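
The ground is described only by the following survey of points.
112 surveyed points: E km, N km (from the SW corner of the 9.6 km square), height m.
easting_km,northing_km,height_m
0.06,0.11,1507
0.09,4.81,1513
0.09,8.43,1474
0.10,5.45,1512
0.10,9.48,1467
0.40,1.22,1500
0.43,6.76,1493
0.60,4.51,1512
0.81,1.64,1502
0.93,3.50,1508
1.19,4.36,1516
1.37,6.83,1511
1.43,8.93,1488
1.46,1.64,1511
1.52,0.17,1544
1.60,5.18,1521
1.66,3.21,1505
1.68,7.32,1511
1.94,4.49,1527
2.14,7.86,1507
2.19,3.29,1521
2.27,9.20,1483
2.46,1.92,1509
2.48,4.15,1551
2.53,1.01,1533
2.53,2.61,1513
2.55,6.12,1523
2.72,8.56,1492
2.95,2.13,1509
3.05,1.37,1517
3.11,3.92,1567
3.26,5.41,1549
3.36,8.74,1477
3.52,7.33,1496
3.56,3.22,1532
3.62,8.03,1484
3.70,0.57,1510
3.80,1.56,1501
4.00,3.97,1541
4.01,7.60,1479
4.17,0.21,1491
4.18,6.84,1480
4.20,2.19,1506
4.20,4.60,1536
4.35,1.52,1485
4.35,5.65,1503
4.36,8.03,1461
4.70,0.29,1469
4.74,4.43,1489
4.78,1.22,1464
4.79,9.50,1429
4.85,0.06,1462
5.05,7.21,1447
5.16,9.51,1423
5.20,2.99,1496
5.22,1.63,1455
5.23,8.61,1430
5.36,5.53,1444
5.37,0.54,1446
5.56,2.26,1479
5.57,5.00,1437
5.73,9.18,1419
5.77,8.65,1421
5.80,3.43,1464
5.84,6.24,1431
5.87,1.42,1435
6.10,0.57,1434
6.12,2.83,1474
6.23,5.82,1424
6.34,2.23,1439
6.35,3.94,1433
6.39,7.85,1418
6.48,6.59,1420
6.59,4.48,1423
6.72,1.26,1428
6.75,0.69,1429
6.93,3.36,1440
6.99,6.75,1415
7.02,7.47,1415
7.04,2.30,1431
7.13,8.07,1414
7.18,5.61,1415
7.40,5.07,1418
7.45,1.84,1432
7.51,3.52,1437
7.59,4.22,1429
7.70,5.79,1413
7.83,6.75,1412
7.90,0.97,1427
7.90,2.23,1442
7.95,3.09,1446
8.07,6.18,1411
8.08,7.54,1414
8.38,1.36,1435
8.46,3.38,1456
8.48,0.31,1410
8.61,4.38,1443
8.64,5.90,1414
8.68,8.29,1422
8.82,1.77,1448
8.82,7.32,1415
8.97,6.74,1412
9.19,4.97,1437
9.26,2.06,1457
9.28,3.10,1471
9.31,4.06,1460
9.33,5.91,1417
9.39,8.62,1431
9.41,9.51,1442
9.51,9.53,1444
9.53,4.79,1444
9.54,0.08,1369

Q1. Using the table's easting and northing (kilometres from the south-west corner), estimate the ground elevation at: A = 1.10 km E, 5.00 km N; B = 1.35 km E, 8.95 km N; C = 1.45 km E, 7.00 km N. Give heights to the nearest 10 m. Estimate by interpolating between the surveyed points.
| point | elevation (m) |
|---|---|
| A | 1520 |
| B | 1490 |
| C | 1510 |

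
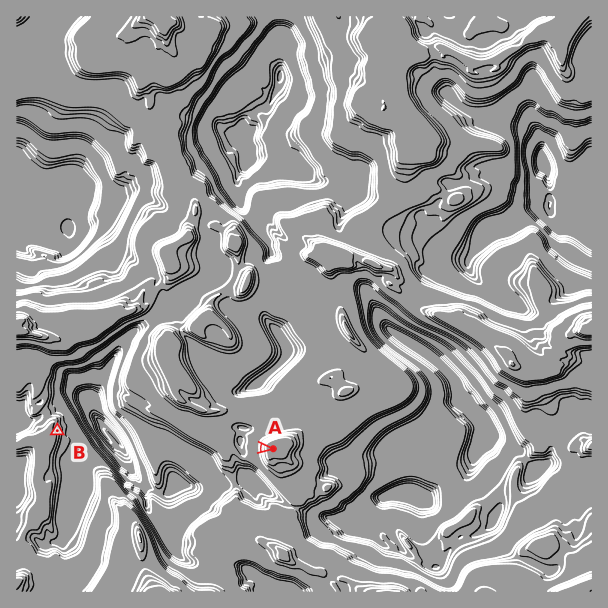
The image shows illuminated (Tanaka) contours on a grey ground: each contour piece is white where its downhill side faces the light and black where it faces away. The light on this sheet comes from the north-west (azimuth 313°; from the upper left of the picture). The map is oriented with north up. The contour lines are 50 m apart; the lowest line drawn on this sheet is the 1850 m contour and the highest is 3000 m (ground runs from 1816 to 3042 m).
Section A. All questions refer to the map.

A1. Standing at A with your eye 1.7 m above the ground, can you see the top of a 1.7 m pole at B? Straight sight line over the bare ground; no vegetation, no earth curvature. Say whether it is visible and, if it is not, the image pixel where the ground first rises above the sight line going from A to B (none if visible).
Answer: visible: true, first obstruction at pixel None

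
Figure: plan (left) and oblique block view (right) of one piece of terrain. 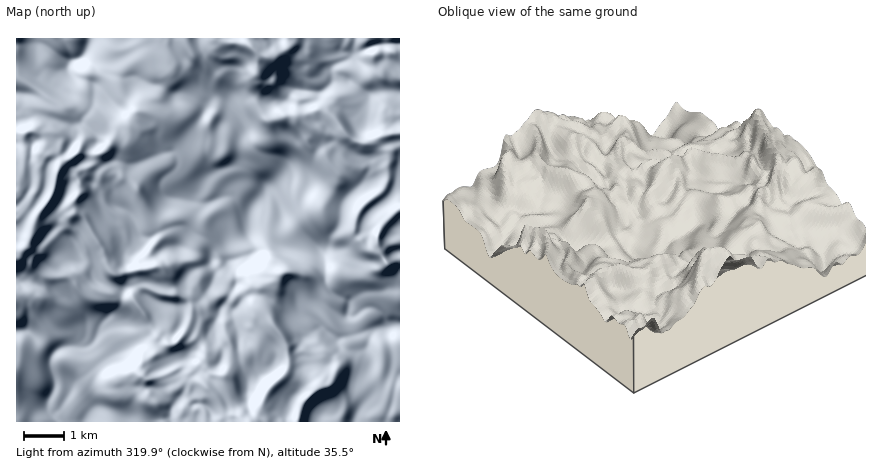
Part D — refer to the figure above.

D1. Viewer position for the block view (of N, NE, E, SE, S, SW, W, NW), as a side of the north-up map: NE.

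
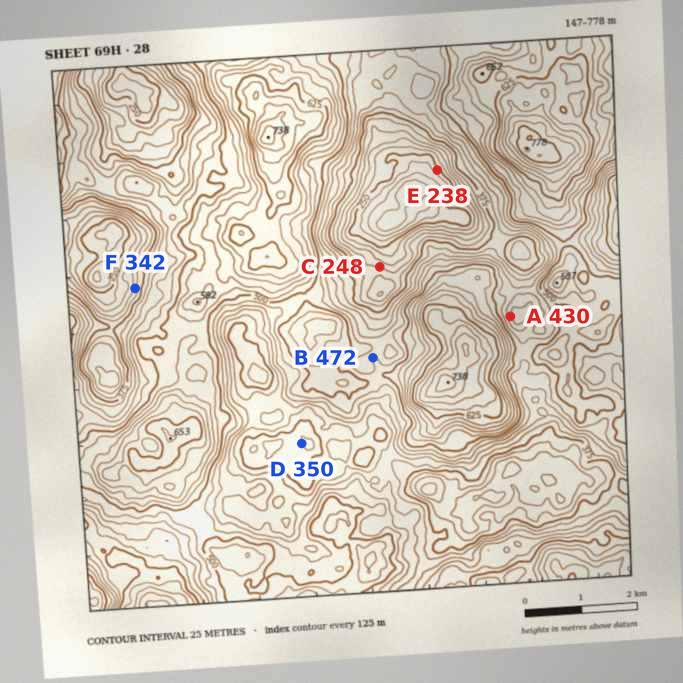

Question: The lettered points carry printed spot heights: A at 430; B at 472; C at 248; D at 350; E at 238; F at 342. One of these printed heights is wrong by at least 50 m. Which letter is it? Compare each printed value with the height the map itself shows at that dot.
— C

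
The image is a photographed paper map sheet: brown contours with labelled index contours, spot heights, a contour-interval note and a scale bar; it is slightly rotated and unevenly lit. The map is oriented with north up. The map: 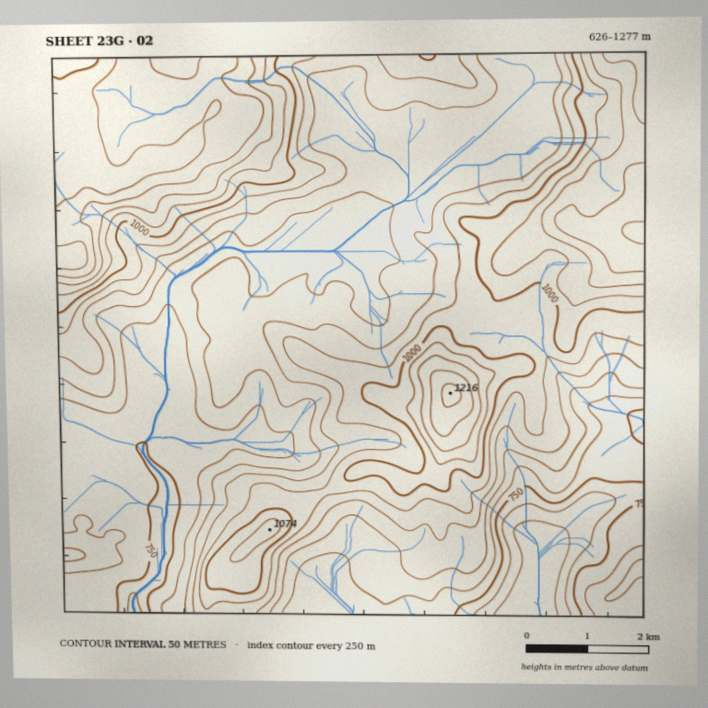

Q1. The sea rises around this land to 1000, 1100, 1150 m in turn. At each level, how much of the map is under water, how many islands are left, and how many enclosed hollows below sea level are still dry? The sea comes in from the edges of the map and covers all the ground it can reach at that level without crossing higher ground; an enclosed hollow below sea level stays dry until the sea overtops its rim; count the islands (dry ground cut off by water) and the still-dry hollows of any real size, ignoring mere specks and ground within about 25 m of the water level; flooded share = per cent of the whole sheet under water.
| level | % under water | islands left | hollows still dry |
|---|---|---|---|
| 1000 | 74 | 2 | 0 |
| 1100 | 85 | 1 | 0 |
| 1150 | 89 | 1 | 0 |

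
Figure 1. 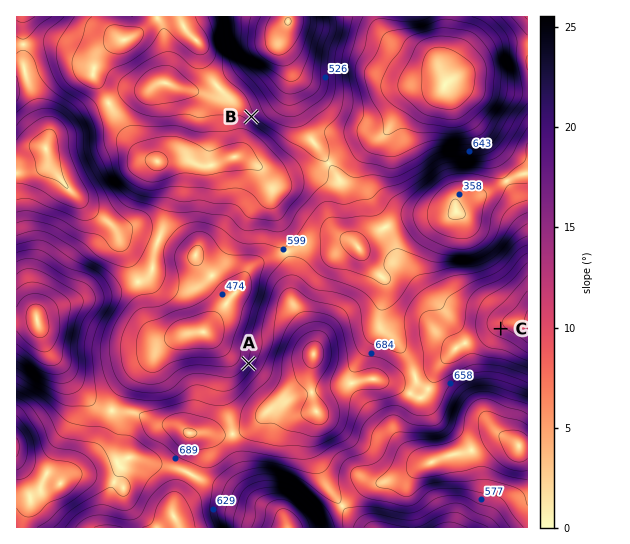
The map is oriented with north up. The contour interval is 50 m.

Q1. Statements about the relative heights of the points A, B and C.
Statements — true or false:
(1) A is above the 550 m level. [true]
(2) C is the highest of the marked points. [true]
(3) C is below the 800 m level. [false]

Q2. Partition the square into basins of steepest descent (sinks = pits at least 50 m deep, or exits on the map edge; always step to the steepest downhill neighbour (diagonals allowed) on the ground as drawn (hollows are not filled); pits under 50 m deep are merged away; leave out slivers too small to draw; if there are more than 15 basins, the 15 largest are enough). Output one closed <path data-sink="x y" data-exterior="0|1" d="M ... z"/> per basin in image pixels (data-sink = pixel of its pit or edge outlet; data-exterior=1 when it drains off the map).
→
<path data-sink="203 333" data-exterior="0" d="M241 157l-10 0-25 10-19-7-28 1 12 22 0 14-8 33-7 15-5 29-10 7-76 23-28 13 3 14 11 23 24 31 22 20 20 7 16 0 26 12 20 3 10 6 42 2 11-3 12-7 12-13 16-11 25-26 6-17 0-12-8-21-13-23-1-37-19-60 0-15-9-19-10-8z"/><path data-sink="519 446" data-exterior="0" d="M527 321l-22 2-8 2-11 8-28 14-18 18-13 28-5 4-5 0-24-13-18-5-13 1-49 14 2 15 2 4-5 22 1 20 14 31 27 33 13 9 161-1z"/><path data-sink="457 211" data-exterior="0" d="M457 81l-8 0-11 8-16 0-13 6-13 16-8 19-17 16-10 17 0 16 32 63 6 17 16 16 18 28 2 26 20 19 31-15 11-8 31-4 0-228-54-5z"/><path data-sink="46 149" data-exterior="0" d="M53 43l-37 2 1 275 20 0 2-5 11-6 64-18 33-14 5-6 4-26 7-15 8-33 0-14-7-14-6-8-12-4-7-6-46-74 3-18 7-9-14 6-8 0z"/><path data-sink="289 21" data-exterior="0" d="M446 16l-265 0-1 3 5 11 14 13 8 30 24 29 1 23 5 17 0 11-2 4 18 6 8 5 12 13 9 0 16-6 19-4 42-26 23-9 6-6 12-25 10-12 12-4 16 0 7-4 0-6-4-8 0-14 4-15z"/><path data-sink="358 247" data-exterior="0" d="M377 139l-18 6-46 27-15 3-16 6-9 0-9-7 8 16 0 15 19 60 1 37 13 23 8 21 0 13-4 16 4 21 8-5 41-11 13-1 18 5 24 13 5 0 5-4 13-28 16-16-21-20-2-26-18-28-16-16-6-17-32-63 2-20z"/><path data-sink="17 446" data-exterior="1" d="M35 319l-19 2 0 206 161 1 0-5-5-12 1-8 24-45 0-9-5-15-17-9-16-1-26-12-23-1-17-8-18-18-24-31z"/><path data-sink="287 527" data-exterior="1" d="M310 367l-3 8-23 24-18 13-16 16-19 7-39-1 5 15 0 9-24 45-1 8 6 17 189-1-13-8-25-29-16-35-1-20 5-22-2-4-6-27z"/><path data-sink="165 83" data-exterior="0" d="M179 16l-20 0-25 20-17 5-14 8-7 10-3 18 42 69 7 9 13 6 32-1 19 7 28-10 3-4 0-11-5-17 0-18-3-8-22-26-4-10-3-17-15-16z"/><path data-sink="527 17" data-exterior="1" d="M527 16l-80 0-2 26-4 15 0 14 4 12 12-2 17 7 53 4z"/><path data-sink="23 17" data-exterior="1" d="M110 16l-93 0-1 27 37 0 24 12 12 1 32-17-9-12z"/>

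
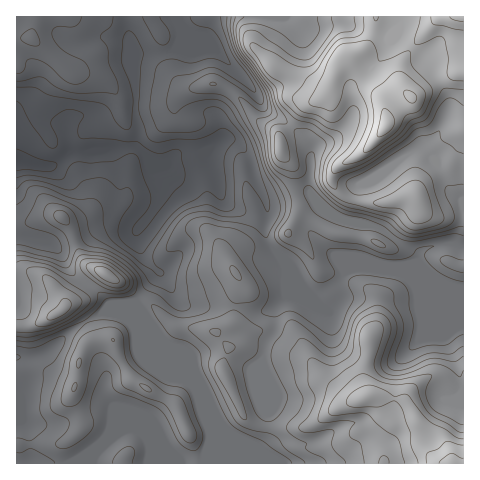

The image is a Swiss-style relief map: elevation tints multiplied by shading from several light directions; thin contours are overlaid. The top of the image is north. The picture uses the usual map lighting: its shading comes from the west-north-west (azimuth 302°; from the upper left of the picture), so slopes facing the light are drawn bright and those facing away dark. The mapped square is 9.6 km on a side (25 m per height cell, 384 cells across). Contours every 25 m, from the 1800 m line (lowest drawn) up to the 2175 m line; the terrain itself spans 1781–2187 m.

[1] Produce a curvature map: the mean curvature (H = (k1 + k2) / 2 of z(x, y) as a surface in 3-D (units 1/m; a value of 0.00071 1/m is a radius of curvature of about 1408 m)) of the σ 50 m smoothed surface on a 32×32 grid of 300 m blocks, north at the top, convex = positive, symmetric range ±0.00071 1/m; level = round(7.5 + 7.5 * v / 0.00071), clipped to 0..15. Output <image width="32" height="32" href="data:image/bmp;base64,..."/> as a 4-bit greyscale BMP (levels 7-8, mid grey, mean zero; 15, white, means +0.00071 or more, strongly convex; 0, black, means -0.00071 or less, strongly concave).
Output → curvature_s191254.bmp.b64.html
<image width="32" height="32" href="data:image/bmp;base64,Qk12AgAAAAAAAHYAAAAoAAAAIAAAACAAAAABAAQAAAAAAAACAAATCwAAEwsAABAAAAAAAAAAAAAAABEREQAiIiIAMzMzAERERABVVVUAZmZmAHd3dwCIiIgAmZmZAKqqqgC7u7sAzMzMAN3d3QDu7u4A////AHZmZ3uWdmd3d1V3d3mWaqmpq5Vnl2bWd2V4dol4VpaIZmapZ3dK5XSbmslGhYeZtHeHiGd0XHZaxWdpyEiHyFV2m5ZlSLxXTHd2ZpvaiaRXdnrGas9mZYxXZ4h3m6u2d5h3xkmzZ3XpV2d6iJc0nLdWZuZbR3dmp3aImmeKQlmHVSO6nEd2V4mWeJhFrIVFR9xwSbpna6yoiWmmVMy4Z3Zp/kJVdrh2eXZrdVWrt2d3Z3zrI2qTZmd4Vmd1V3Znd2aqYn+GZod4umd2d5uod3aM5kz/pEeYi6ZnXId1VnZoyWDet1WFeZpndHtndEZoylM0k2U3uEioiDi3RWz2M0N2SJZlVYuLqpWfZ8yXF8hlmb+IeGZZy3ZmK4hSElnMyHi6eXiXZWc0lzmVLO/pqnV8pGiHl3doV7RaUvpVeclWh0aYiIZ3eFiSiXX0NVeYZ0RGl4iWd4dpY/1i39Q1hniJpmVFVnRmaDX6U0bPU1d3iJeZiXmomFNY91RmXOk2eYh2d3pYmqlmu3RntkfaeEd4dVVqSZhkN+Br26dJl9hGVniYikiJqq5gqomnepnKVqd6qZhYiZzWCMiIpnaKdXqWiYiFaJdWYE/ZZsh2eVZ4eZd4lnZ3dkP8lUS8yWeGeJpmdnZop3Y4+XdlaGh3iFZ5eJiHeYd4WYZmh3Zrd2ma"/>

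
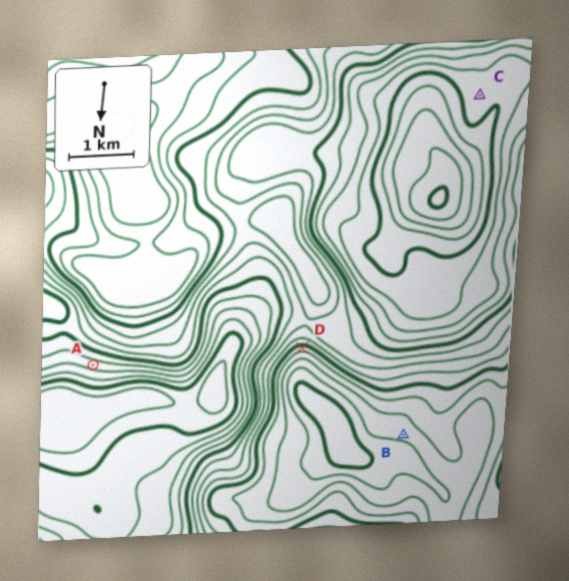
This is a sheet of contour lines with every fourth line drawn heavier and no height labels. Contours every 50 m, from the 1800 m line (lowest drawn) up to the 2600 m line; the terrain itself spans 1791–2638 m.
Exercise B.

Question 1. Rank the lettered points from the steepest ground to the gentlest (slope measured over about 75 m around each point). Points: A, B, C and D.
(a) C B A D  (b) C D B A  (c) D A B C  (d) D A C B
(c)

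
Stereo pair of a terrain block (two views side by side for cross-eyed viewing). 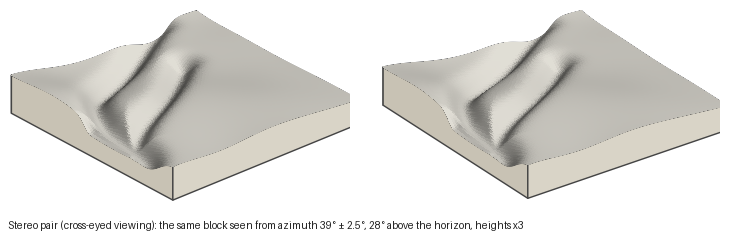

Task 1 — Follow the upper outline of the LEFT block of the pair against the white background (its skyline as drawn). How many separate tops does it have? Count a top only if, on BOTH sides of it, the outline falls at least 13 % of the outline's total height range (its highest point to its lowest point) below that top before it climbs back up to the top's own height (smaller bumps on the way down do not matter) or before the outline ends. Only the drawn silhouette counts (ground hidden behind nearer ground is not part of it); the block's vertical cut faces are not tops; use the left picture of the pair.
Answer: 1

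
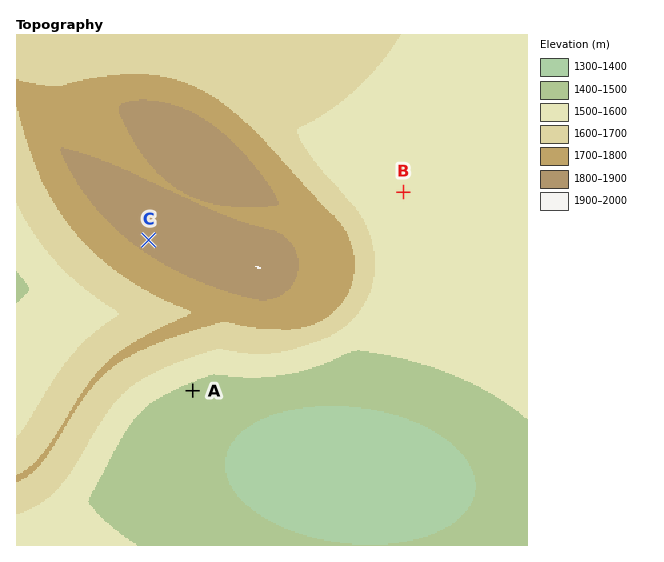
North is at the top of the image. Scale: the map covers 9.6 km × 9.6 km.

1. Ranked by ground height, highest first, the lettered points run C B A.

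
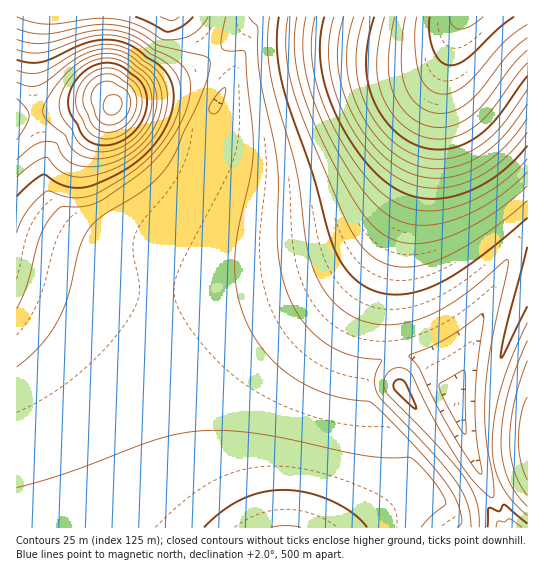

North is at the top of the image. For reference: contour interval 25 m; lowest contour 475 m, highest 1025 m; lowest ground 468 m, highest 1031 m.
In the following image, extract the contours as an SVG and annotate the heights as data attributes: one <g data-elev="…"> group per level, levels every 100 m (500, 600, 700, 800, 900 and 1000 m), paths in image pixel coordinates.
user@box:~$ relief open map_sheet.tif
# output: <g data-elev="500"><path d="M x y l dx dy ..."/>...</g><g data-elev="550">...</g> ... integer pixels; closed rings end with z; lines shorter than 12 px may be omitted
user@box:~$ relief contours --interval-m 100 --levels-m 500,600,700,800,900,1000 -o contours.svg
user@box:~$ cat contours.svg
<g data-elev="500"><path d="M204 527l18-16 20-12 20-7 21-2 24 3 24 8 22 12 14 14"/><path d="M193 17l-12 10-14 5-32-15"/></g><g data-elev="600"><path d="M527 515l-16-15-10-15-6-18-3-22 3-28 6-28 10-31 16-35"/><path d="M17 233l4-12 6-10 10-11 9-8 4-1 21 7 19-2 28-15 24-17 16-16 12-18 8-19 3-17-2-15-9-13-33-23-15-6-15-2-14 1-42 14-10 3-12 0-12-3"/><path d="M270 17l-2 26 2 28 6 27 21 73 11 79 10 30 7 11 9 12 16 12 17 7 20 3 22-3 20-6 21-12 24-17 31-26 2-2 1 2-17 84-6 46 0 38 8 52 1 13-1 4-6-3-9-9-18-23-25-41-25-50-8-4-8 0-7 5-3 9 1 7 2 5 53 55 27 32 10 22 2 24"/></g><g data-elev="700"><path d="M89 158l9 1 11-2 20-8 16-15 6-9 4-11 2-19-6-15-6-7-15-12-12-6-9-2-11 1-11 4-9 5-19 19-10 13-6 12 0 6 2 5 20 17 8 14 6 6z"/><path d="M17 140l9-15 3-10-3-6-9-10"/><path d="M306 17l-3 21 1 23 5 24 8 25 16 33 20 33 17 23 16 15 13 7 15 4 16 0 19-4 21-8 20-10 20-15 17-16"/></g><g data-elev="800"><path d="M101 131l12 1 10-5 9-9 4-12 0-11-4-8-14-10-8-3-9 1-8 4-6 7-4 9 1 11 7 16 4 6z"/><path d="M344 17l-5 20-2 21 3 20 6 21 11 23 13 19 16 17 16 11 16 7 16 2 16-1 17-5 16-8 16-12 14-14 14-20"/></g><g data-elev="900"><path d="M385 17l-6 21-2 21 0 16 4 16 7 16 10 14 12 9 13 7 12 2 14-1 13-4 12-7 17-17 26-35 10-12"/></g><g data-elev="1000"><path d="M430 17l-1 17 5 18 8 10 9 3 8-2 8-5 31-29 16-12"/></g>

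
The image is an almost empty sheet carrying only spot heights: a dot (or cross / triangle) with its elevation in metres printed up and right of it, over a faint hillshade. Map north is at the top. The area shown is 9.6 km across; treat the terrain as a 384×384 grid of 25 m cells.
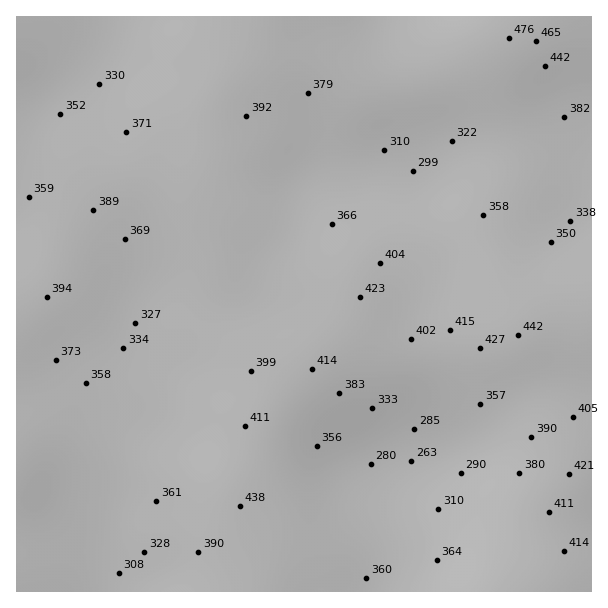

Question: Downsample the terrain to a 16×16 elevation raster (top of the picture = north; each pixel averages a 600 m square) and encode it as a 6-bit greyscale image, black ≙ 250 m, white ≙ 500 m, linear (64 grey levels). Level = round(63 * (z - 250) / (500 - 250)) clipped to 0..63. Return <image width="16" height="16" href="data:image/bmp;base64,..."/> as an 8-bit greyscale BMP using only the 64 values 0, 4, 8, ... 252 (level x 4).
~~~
<image width="16" height="16" href="data:image/bmp;base64,Qk02BQAAAAAAADYEAAAoAAAAEAAAABAAAAABAAgAAAAAAAABAAATCwAAEwsAAAABAAAAAAAAAAAAAAEBAQACAgIAAwMDAAQEBAAFBQUABgYGAAcHBwAICAgACQkJAAoKCgALCwsADAwMAA0NDQAODg4ADw8PABAQEAAREREAEhISABMTEwAUFBQAFRUVABYWFgAXFxcAGBgYABkZGQAaGhoAGxsbABwcHAAdHR0AHh4eAB8fHwAgICAAISEhACIiIgAjIyMAJCQkACUlJQAmJiYAJycnACgoKAApKSkAKioqACsrKwAsLCwALS0tAC4uLgAvLy8AMDAwADExMQAyMjIAMzMzADQ0NAA1NTUANjY2ADc3NwA4ODgAOTk5ADo6OgA7OzsAPDw8AD09PQA+Pj4APz8/AEBAQABBQUEAQkJCAENDQwBEREQARUVFAEZGRgBHR0cASEhIAElJSQBKSkoAS0tLAExMTABNTU0ATk5OAE9PTwBQUFAAUVFRAFJSUgBTU1MAVFRUAFVVVQBWVlYAV1dXAFhYWABZWVkAWlpaAFtbWwBcXFwAXV1dAF5eXgBfX18AYGBgAGFhYQBiYmIAY2NjAGRkZABlZWUAZmZmAGdnZwBoaGgAaWlpAGpqagBra2sAbGxsAG1tbQBubm4Ab29vAHBwcABxcXEAcnJyAHNzcwB0dHQAdXV1AHZ2dgB3d3cAeHh4AHl5eQB6enoAe3t7AHx8fAB9fX0Afn5+AH9/fwCAgIAAgYGBAIKCggCDg4MAhISEAIWFhQCGhoYAh4eHAIiIiACJiYkAioqKAIuLiwCMjIwAjY2NAI6OjgCPj48AkJCQAJGRkQCSkpIAk5OTAJSUlACVlZUAlpaWAJeXlwCYmJgAmZmZAJqamgCbm5sAnJycAJ2dnQCenp4An5+fAKCgoAChoaEAoqKiAKOjowCkpKQApaWlAKampgCnp6cAqKioAKmpqQCqqqoAq6urAKysrACtra0Arq6uAK+vrwCwsLAAsbGxALKysgCzs7MAtLS0ALW1tQC2trYAt7e3ALi4uAC5ubkAurq6ALu7uwC8vLwAvb29AL6+vgC/v78AwMDAAMHBwQDCwsIAw8PDAMTExADFxcUAxsbGAMfHxwDIyMgAycnJAMrKygDLy8sAzMzMAM3NzQDOzs4Az8/PANDQ0ADR0dEA0tLSANPT0wDU1NQA1dXVANbW1gDX19cA2NjYANnZ2QDa2toA29vbANzc3ADd3d0A3t7eAN/f3wDg4OAA4eHhAOLi4gDj4+MA5OTkAOXl5QDm5uYA5+fnAOjo6ADp6ekA6urqAOvr6wDs7OwA7e3tAO7u7gDv7+8A8PDwAPHx8QDy8vIA8/PzAPT09AD19fUA9vb2APf39wD4+PgA+fn5APr6+gD7+/sA/Pz8AP39/QD+/v4A////AIRcQERomLSwmHhofKjEwKh8WERUfKS8sJBoVFx4lKSchFxQYIiwvKR0TDAwTHicoJBsYGyEpLCYYDAUFDBkmKiMdGhocIyknHBAKCg8aJSghHRoYGR8nKSUdGRgcIiYlIx0YFRceJSgpJyUkKCwsKCYfFxQZHiEkKCooJyouLiokIBkWGyAhIiYrJyQlKCYkHiAeHCAkISAjJSIeHyAcGxwhIiIkJiMdGhkXFRkcGRcdIiQkJiciGRMQDg4UGhsaHR8fISQmIhsVExERFRseHhwYGBwiJiQgHR0cHCAlJSIeFhMWHiUoJiMhISUtMjAoIRcRExslKiolHx4lMTg1LA="/>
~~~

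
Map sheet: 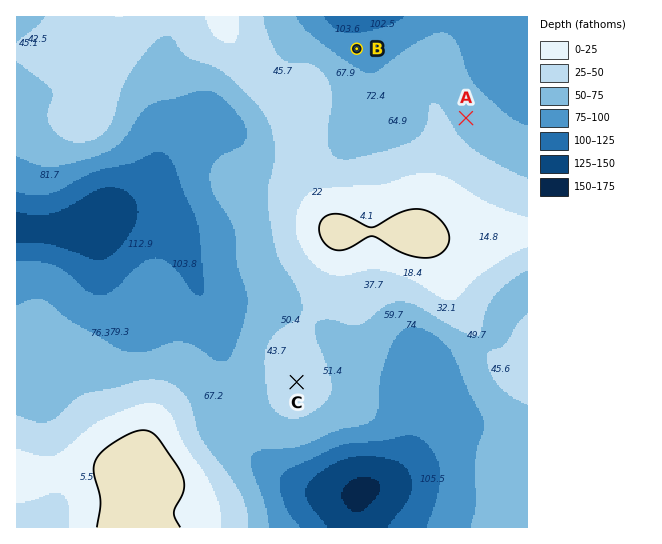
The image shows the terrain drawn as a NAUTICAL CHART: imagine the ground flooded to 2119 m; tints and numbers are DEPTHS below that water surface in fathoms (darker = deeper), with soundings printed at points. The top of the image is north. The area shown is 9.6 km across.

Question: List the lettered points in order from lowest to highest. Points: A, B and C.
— B A C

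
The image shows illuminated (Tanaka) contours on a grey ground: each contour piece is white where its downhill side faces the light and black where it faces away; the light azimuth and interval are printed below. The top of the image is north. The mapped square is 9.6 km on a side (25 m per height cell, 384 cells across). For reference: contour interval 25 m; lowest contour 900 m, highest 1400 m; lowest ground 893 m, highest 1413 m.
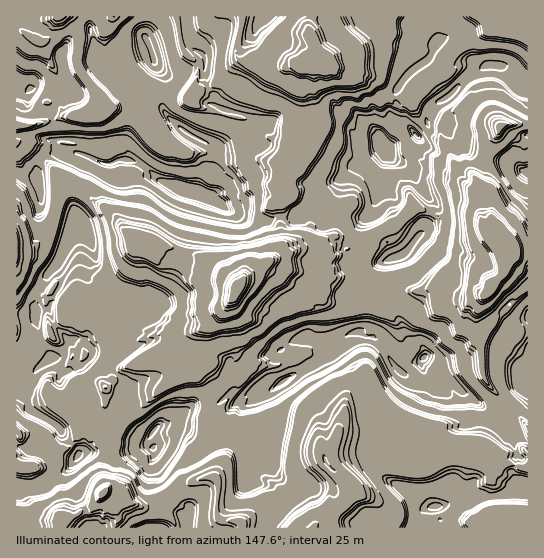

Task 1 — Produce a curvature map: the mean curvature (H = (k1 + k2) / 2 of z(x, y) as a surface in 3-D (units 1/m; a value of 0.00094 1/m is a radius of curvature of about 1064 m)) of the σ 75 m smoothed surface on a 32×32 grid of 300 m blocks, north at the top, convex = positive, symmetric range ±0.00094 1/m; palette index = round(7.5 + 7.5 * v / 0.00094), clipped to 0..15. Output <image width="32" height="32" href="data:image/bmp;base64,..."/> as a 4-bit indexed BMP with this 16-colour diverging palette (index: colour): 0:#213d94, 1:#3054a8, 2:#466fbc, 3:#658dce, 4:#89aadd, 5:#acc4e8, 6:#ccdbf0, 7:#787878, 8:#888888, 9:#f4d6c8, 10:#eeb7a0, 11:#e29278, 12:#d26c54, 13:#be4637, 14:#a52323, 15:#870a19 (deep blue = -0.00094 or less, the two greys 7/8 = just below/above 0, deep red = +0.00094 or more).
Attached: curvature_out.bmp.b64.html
<image width="32" height="32" href="data:image/bmp;base64,Qk12AgAAAAAAAHYAAAAoAAAAIAAAACAAAAABAAQAAAAAAAACAAATCwAAEwsAABAAAAAAAAAAlD0hAKhUMAC8b0YAzo1lAN2qiQDoxKwA8NvMAHh4eACIiIgAyNb0AKC37gB4kuIAVGzSADdGvgAjI6UAGQqHAHoBuziExlNJ1GerhJd5BXeFWkRSVblaZYyEN4KayMhm3qaQJ6JISfhnymGN65m2vBSOZIn7UjaptqRKljJrhGeZX/l76l1WmLcmi4h3ZWY4V3VnWviVmYjGRVqId3U0vEj1eEfpw3ZWxJkbh2MqupXKN4eFXfd61lRrGnNoqJd0pFaRqROJhdvXJIg3vKzEXZmnZ5m1Mpg6zsUzH6Z5UnuIt6eQN3dch3adsl5fppZrqk22jIaLt3npiLnIfHlIhalGV4iEoVhknNrPyZa0hMTbZ3h4q5Uii0NVMzRqKEe5q2V4isy2wHnIVLiIdlowp0+Vd6WId2MHSoSYZYg9chho9ppYVYaGMGeUx713mF8Eh6nKQlNWZ2Y0g6dL56h3QHtb2QI3dWm6d2h2M5+aUSaND/JXWJeuya+ZbeQpijF1XwpBZmm998UkpkOtC8hIWp4kKuq/2lpYRsjJiH12AZnMCbuJuHiXaFSV11l8YWjcOrqlm1EEtnpXOYXfOmq0uKq8y9hD75aKZ2WG9504pjk0YAJ2bbZonadzjqmqV4MCtJthiHkjuWSaqthmGPaFidttKKdocnWqZWlSe3RvVG2Kd0t0ucppZHQxcnmnVNu7ZMTIdvY7hEeUYqK2iGW82kVoparmWnbEihx0pLe3dFWKOcNsmYSLbUc6XYTXebNn"/>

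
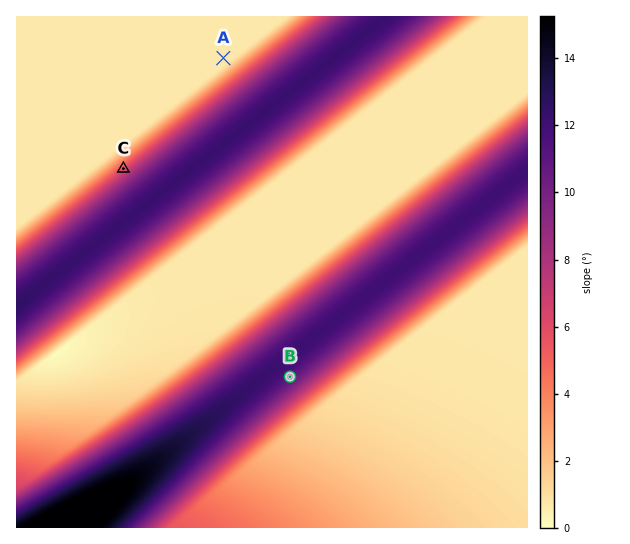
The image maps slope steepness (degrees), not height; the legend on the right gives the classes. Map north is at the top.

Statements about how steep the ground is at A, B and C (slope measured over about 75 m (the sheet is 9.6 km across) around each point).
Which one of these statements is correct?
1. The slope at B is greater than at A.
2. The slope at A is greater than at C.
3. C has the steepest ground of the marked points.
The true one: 1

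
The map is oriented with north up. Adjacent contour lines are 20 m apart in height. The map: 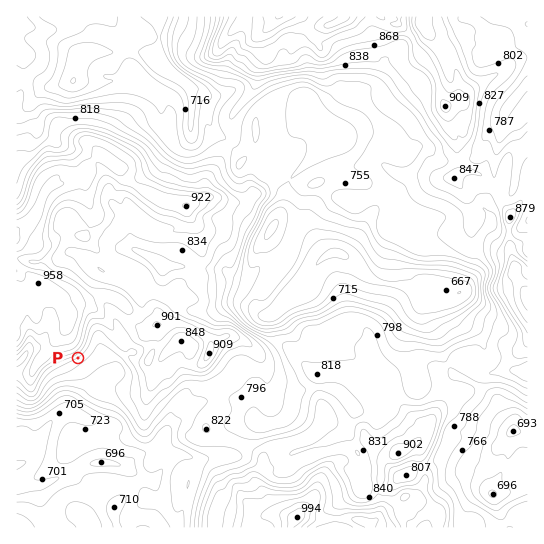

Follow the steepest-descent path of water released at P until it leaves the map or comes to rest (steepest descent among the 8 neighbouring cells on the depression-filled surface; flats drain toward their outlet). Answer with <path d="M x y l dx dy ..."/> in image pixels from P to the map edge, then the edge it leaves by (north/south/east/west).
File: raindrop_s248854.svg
<path d="M78 358l19 19 0 1-26 25-1 4-3 3-5 1-12 11-7 12 0 3-4 6 0 3-2 5-11 11-9 4"/>
exit: west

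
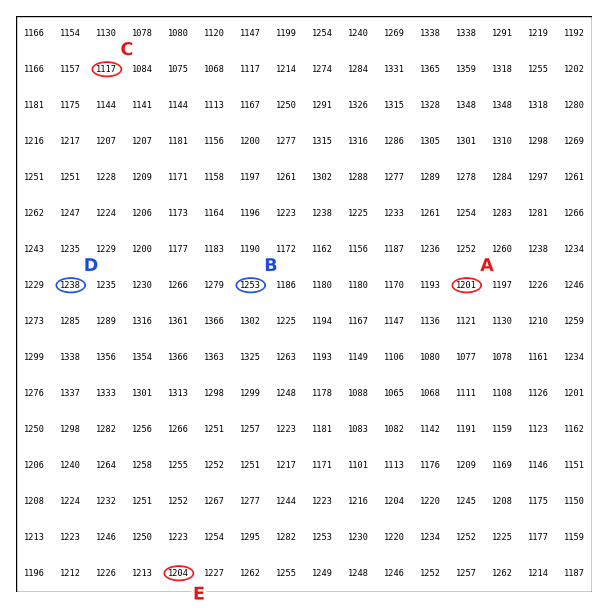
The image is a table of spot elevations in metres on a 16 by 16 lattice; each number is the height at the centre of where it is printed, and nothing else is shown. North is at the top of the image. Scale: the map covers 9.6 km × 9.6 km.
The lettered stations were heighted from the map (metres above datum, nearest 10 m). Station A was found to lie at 1200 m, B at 1250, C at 1120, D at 1240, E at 1200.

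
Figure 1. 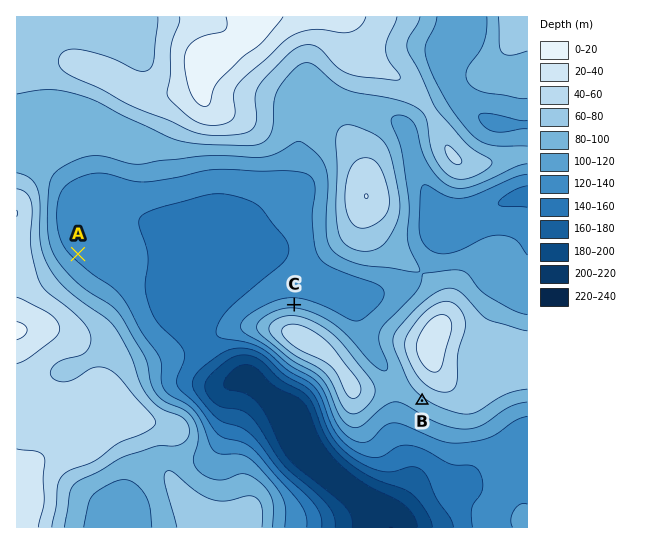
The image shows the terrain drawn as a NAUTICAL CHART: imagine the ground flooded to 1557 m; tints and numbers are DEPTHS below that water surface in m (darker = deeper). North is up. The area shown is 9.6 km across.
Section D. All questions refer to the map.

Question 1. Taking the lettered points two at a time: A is lower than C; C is lower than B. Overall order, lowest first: A C B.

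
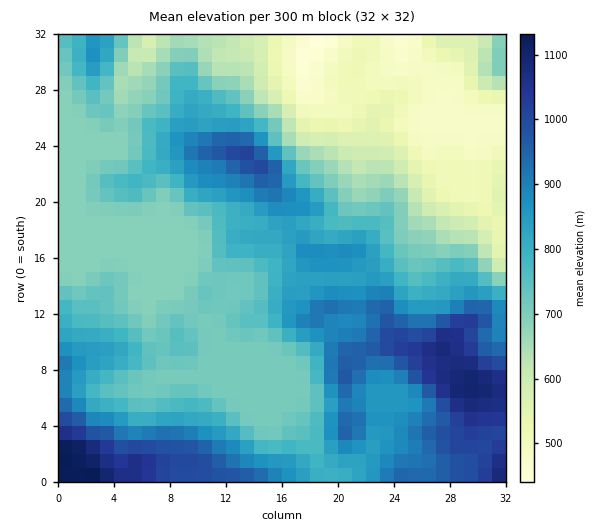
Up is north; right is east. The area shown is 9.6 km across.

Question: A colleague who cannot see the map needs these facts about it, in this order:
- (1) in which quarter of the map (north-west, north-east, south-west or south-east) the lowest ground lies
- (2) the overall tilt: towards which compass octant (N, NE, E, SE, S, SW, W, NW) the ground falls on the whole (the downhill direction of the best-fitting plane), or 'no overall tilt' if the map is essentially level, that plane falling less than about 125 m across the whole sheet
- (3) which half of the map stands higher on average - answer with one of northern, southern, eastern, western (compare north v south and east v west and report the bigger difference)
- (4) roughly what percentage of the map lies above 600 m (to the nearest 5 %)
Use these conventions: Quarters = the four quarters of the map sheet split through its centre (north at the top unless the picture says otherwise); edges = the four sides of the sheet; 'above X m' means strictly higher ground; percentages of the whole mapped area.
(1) The lowest point lies in the north-east quarter of the map.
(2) The general tilt is down to the north (the land rises towards the south).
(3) On average the southern half of the map is the higher ground.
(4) Ground above 600 m makes up about 85 % of the sheet.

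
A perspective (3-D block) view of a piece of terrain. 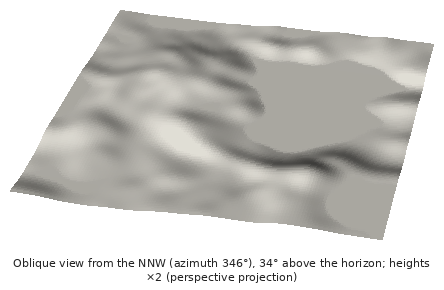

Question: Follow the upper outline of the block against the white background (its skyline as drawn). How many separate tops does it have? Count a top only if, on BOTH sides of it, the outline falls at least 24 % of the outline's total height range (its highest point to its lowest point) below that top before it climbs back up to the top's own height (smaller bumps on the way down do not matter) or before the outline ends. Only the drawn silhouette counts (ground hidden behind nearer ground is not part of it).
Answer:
0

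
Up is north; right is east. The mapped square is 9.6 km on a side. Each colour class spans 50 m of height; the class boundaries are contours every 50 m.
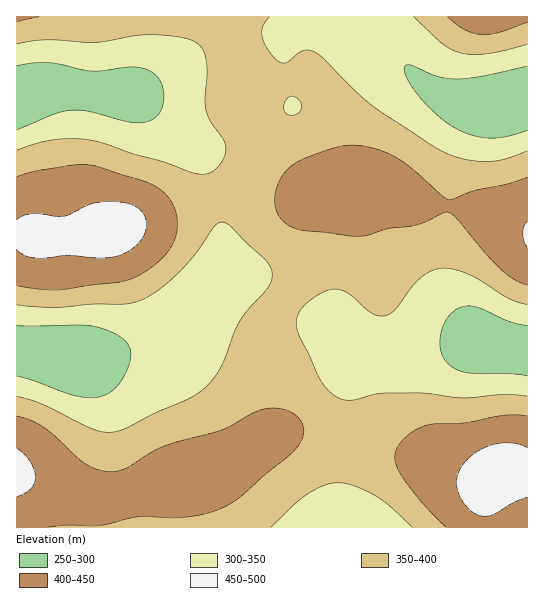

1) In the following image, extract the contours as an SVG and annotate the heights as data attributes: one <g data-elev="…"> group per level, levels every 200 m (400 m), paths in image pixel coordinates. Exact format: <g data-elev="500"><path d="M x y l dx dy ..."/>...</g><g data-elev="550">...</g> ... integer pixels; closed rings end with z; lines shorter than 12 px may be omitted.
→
<g data-elev="400"><path d="M47 527l19-2 35 0 38-8 47 0 17-3 15-4 21-12 53-45 10-14 2-6-1-7-5-9-9-6-12-3-14 1-10 4-30 16-58 17-15 7-24 15-8 3-9 1-11-2-11-5-42-37-14-8-14-4"/><path d="M527 416l-21-1-41 8-36 2-16 6-13 12-4 7-1 7 1 6 3 8 20 28 27 28"/><path d="M17 285l22 4 20 1 59-8 13-3 19-11 16-14 9-15 3-14-2-11-3-9-6-9-8-7-14-8-46-14-13-2-13 0-38 6-18 6"/><path d="M527 177l-20 7-33 7-20 8-5 0-7-3-33-30-16-11-24-8-23-2-13 3-21 7-21 11-6 7-6 8-3 10-1 10 1 8 3 8 6 6 7 4 11 3 50 6 12 0 24-7 26-4 28-12 6-1 8 6 27 33 18 19 12 9 13 6"/><path d="M17 22l22-5"/><path d="M447 17l18 13 16 4 18-2 28-10"/></g>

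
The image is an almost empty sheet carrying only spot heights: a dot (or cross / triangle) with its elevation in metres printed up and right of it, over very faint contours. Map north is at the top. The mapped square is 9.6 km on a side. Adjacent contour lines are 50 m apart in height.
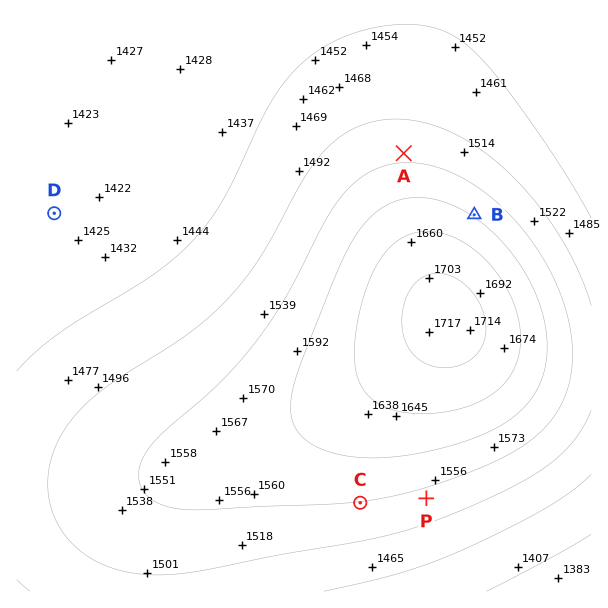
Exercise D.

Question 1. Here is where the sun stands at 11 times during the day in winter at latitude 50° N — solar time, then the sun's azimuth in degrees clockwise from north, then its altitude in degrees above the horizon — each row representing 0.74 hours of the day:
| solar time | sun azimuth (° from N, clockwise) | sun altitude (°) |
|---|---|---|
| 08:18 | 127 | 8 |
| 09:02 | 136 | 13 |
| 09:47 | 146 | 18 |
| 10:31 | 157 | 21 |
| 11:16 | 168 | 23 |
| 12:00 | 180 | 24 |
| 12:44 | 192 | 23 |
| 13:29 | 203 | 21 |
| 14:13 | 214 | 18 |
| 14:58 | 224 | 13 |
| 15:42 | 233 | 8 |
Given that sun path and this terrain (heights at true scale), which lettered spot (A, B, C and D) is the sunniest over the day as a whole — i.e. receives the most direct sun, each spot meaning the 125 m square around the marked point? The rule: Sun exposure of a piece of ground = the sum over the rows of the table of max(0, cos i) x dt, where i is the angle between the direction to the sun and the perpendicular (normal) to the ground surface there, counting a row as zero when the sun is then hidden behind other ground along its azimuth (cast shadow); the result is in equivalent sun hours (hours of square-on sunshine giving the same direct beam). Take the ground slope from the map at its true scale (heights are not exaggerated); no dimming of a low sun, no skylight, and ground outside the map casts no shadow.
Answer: C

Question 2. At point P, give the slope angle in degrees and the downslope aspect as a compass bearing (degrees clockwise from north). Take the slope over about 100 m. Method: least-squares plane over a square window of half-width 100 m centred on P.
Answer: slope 5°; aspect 162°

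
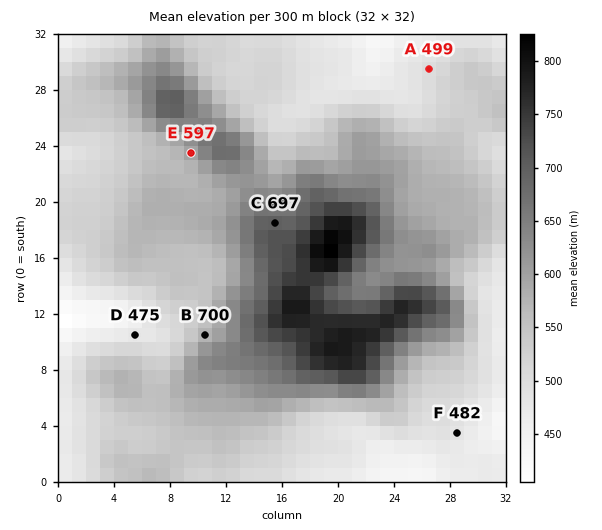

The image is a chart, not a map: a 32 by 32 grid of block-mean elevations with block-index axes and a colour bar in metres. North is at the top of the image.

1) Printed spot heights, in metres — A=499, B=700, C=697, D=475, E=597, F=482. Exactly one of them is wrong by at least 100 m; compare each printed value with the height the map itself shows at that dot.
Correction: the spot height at B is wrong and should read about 575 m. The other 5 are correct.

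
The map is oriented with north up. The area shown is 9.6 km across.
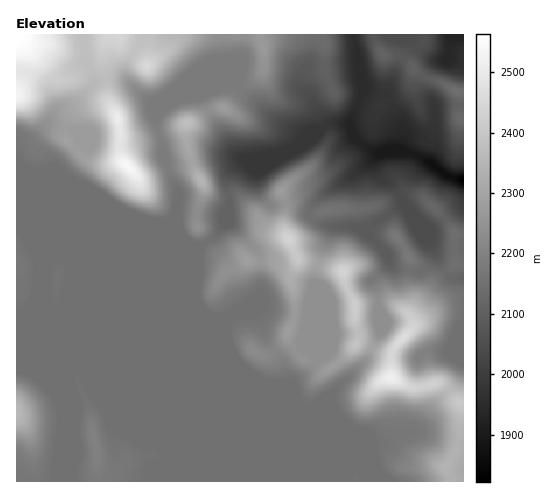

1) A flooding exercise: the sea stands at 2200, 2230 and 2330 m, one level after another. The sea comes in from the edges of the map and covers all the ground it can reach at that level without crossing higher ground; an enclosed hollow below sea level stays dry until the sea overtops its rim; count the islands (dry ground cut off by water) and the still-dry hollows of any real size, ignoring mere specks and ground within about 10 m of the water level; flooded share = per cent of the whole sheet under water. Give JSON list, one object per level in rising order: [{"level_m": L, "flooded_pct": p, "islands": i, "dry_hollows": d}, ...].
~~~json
[{"level_m": 2200, "flooded_pct": 69, "islands": 1, "dry_hollows": 0}, {"level_m": 2230, "flooded_pct": 74, "islands": 1, "dry_hollows": 0}, {"level_m": 2330, "flooded_pct": 88, "islands": 3, "dry_hollows": 0}]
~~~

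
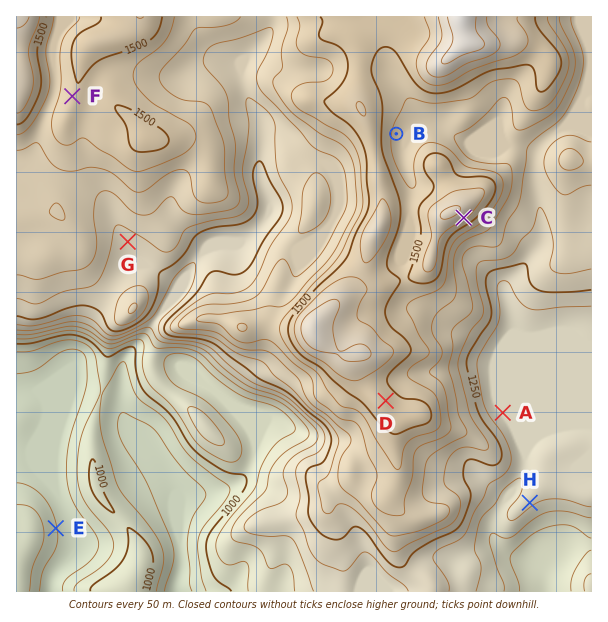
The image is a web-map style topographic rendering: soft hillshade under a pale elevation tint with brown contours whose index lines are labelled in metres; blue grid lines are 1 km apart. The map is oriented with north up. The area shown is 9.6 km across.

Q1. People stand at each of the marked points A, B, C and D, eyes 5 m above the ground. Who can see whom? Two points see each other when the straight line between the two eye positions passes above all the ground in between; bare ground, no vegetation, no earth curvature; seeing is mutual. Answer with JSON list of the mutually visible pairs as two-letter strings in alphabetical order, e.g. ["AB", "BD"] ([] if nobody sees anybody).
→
["AC", "CD"]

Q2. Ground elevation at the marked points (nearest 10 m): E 900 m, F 1500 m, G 1280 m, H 1160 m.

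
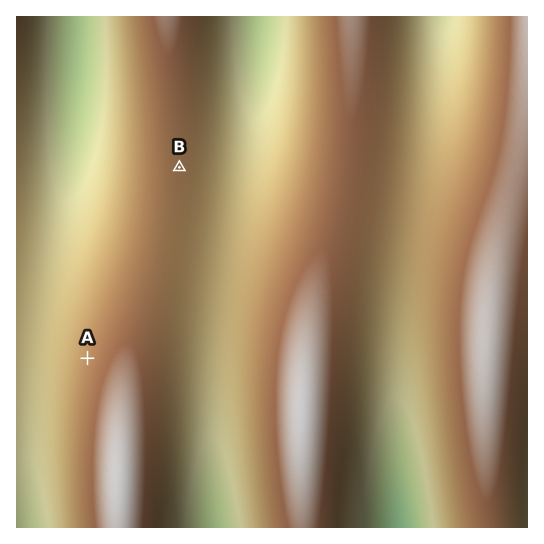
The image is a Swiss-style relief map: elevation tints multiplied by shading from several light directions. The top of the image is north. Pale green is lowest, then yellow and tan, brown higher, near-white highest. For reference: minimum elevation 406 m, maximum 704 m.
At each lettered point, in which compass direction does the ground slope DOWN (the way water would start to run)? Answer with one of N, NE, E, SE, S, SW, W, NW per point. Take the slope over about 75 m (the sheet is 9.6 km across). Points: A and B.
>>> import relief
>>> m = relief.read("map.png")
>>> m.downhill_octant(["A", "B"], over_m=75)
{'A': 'W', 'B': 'E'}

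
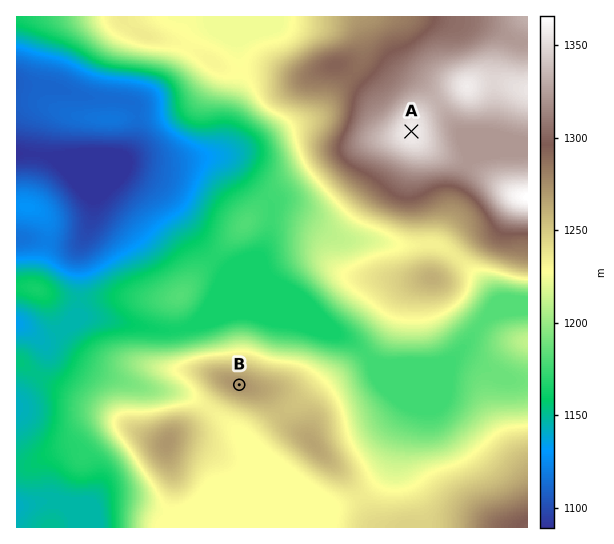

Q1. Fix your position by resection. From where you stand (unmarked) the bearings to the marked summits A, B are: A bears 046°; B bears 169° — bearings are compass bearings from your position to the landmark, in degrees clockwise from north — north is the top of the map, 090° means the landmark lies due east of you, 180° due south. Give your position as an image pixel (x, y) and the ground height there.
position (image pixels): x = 225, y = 311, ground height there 1164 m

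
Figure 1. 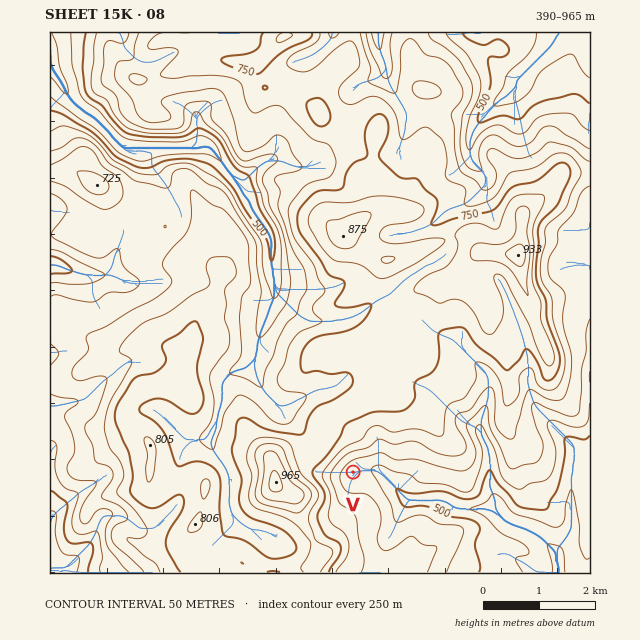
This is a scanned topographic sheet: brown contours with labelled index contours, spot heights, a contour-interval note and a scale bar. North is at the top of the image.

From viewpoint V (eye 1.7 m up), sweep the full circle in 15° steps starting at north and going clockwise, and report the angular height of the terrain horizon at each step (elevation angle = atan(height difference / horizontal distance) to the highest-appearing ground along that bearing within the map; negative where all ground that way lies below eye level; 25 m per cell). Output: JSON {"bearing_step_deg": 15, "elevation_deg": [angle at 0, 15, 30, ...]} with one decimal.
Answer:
{"bearing_step_deg": 15, "elevation_deg": [14.0, 12.1, 9.0, 7.4, 5.1, 3.6, 0.8, -1.3, 0.4, 2.2, 3.6, 4.7, 6.2, 9.1, 9.6, 13.8, 18.0, 17.9, 15.8, 16.2, 17.8, 17.8, 16.8, 15.5]}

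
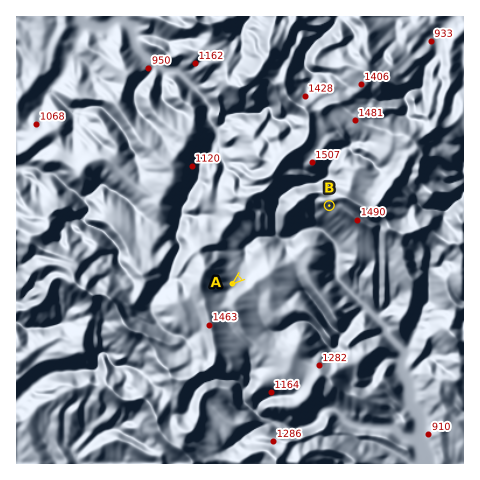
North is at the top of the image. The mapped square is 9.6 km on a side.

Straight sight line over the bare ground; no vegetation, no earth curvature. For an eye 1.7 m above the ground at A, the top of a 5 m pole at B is in view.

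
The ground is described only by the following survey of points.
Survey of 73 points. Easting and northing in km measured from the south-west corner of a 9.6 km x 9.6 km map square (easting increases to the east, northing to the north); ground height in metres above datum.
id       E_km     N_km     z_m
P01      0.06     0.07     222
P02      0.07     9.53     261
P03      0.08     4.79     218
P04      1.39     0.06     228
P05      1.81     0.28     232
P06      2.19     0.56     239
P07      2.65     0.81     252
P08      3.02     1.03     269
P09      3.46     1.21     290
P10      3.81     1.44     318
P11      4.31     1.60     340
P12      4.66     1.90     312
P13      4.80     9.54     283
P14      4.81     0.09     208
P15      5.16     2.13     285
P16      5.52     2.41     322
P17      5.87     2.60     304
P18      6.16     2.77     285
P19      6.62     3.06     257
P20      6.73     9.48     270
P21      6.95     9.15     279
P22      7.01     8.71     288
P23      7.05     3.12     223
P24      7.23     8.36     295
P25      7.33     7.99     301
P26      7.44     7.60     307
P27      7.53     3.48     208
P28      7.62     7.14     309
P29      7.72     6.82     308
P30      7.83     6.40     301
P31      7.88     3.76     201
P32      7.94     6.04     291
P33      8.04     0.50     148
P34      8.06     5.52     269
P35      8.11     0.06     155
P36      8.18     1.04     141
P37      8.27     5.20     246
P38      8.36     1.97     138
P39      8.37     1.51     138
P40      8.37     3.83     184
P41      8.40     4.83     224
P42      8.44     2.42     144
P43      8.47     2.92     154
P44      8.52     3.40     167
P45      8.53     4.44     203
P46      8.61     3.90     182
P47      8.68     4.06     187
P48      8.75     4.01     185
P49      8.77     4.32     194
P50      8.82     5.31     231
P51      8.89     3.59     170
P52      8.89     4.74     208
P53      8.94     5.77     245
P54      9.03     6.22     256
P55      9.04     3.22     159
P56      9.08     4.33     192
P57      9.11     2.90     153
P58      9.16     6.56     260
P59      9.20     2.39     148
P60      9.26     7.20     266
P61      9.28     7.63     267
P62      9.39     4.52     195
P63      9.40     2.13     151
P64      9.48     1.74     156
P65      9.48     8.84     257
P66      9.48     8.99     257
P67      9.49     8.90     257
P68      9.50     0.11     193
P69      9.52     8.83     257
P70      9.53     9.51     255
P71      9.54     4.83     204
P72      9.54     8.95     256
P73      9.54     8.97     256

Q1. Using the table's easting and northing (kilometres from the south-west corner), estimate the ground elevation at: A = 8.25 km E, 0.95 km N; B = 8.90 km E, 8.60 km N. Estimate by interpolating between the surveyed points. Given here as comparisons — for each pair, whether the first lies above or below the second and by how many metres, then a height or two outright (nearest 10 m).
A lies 130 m below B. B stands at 270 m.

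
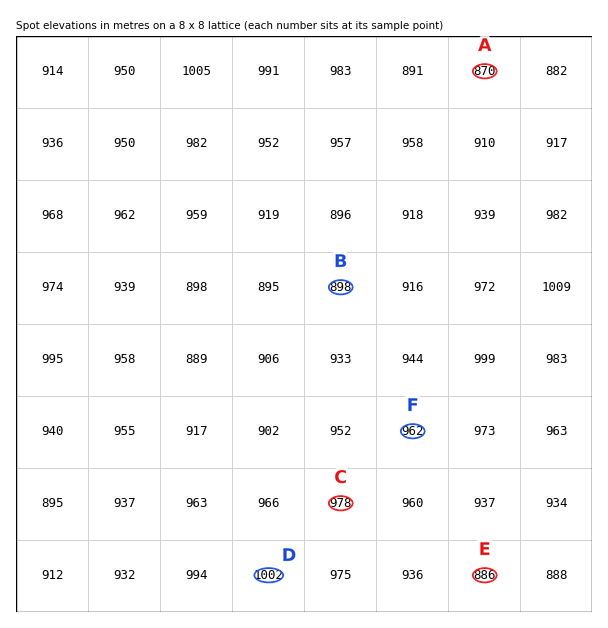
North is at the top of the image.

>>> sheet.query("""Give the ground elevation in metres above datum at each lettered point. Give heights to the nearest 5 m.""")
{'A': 870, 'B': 900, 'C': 980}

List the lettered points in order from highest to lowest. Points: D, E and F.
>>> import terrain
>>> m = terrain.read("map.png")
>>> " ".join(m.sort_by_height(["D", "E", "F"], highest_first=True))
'D F E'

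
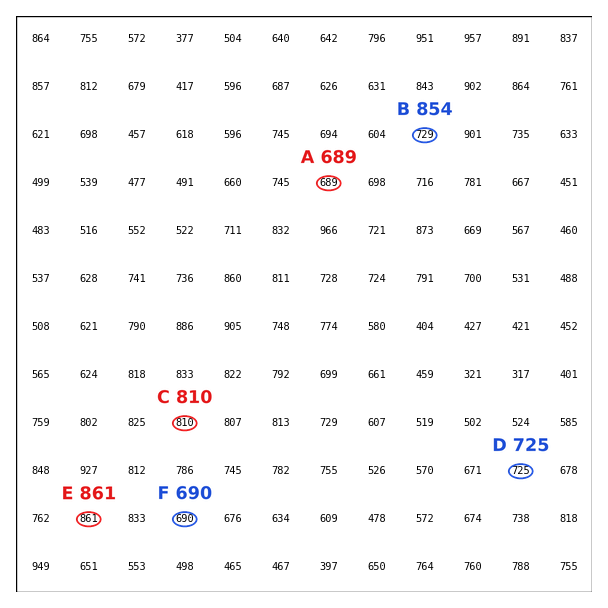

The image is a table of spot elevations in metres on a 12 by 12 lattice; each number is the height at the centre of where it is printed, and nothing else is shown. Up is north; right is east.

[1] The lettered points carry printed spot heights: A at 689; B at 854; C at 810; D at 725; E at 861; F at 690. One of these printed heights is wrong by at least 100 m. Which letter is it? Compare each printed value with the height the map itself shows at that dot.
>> B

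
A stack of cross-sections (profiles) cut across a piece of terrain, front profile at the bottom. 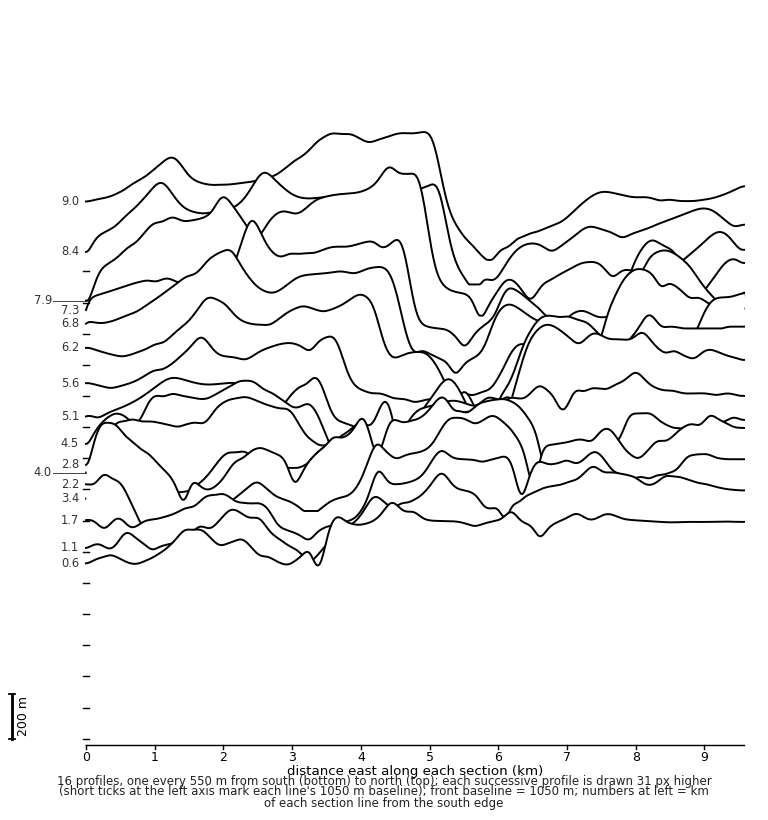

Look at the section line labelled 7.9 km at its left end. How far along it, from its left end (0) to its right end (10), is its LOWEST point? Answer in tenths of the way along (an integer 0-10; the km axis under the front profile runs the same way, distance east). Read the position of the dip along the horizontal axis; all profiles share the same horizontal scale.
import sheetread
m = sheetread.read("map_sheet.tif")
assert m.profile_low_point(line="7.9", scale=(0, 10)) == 6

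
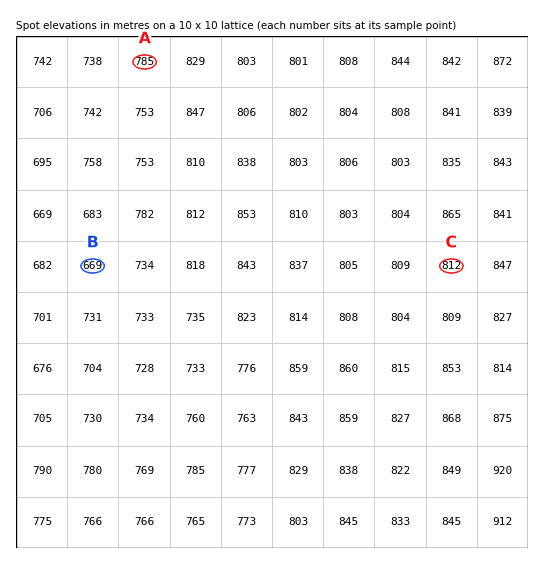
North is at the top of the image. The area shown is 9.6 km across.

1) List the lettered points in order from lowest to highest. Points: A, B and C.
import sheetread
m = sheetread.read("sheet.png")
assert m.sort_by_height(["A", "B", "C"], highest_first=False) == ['B', 'A', 'C']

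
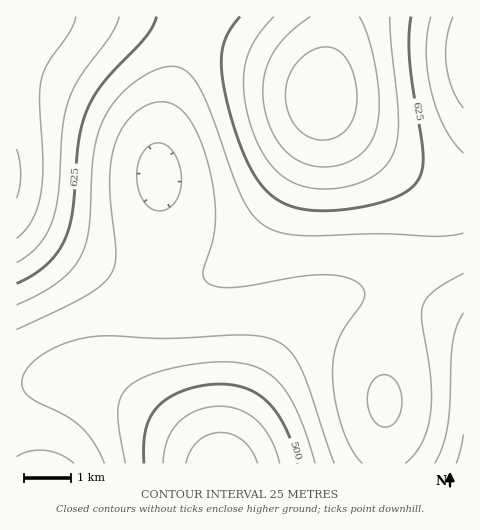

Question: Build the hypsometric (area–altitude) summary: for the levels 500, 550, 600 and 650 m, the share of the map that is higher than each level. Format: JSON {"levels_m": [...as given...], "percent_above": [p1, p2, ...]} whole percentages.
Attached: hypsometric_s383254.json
{"levels_m": [500, 550, 600, 650], "percent_above": [95, 82, 39, 18]}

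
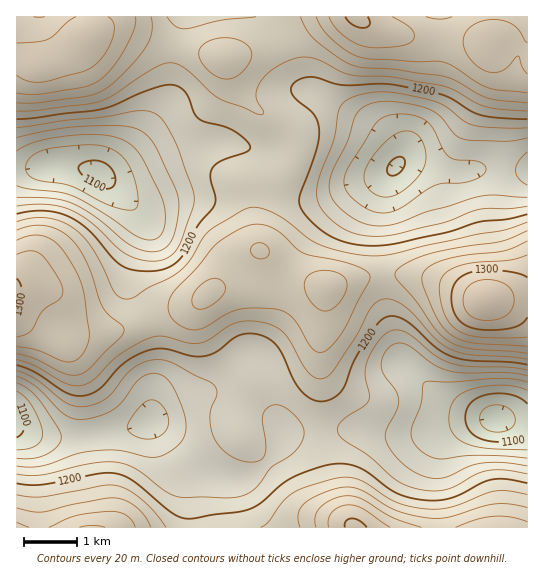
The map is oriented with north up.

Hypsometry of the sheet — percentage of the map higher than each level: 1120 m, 95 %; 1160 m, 79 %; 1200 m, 53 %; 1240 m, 26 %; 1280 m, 7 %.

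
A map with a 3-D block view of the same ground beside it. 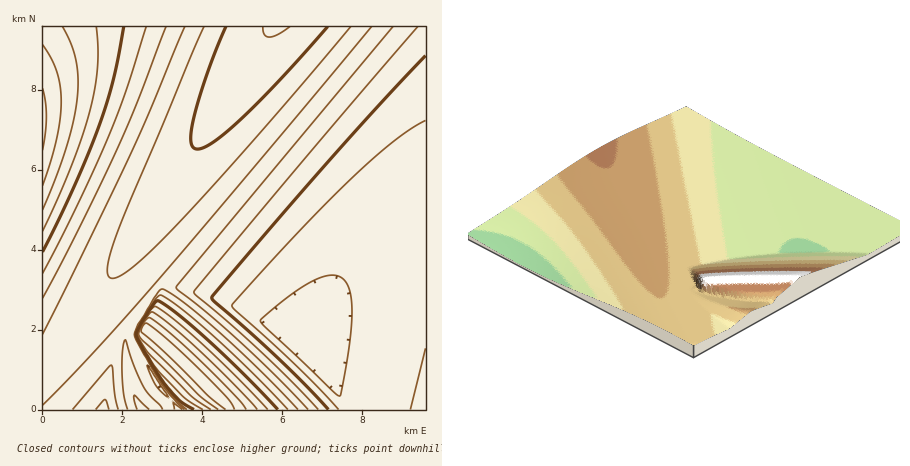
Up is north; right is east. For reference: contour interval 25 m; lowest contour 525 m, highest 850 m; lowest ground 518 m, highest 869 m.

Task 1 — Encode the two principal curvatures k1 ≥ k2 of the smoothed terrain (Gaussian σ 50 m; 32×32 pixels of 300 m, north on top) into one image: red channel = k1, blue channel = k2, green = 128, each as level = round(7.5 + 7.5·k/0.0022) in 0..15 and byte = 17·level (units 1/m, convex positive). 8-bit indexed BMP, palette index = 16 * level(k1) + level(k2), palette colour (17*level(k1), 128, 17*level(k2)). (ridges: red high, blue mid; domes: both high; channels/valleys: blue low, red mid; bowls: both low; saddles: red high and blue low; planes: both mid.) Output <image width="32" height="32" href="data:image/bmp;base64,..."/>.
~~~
<image width="32" height="32" href="data:image/bmp;base64,Qk02CAAAAAAAADYEAAAoAAAAIAAAACAAAAABAAgAAAAAAAAEAAATCwAAEwsAAAABAAAAAAAAAIAAABGAAAAigAAAM4AAAESAAABVgAAAZoAAAHeAAACIgAAAmYAAAKqAAAC7gAAAzIAAAN2AAADugAAA/4AAAACAEQARgBEAIoARADOAEQBEgBEAVYARAGaAEQB3gBEAiIARAJmAEQCqgBEAu4ARAMyAEQDdgBEA7oARAP+AEQAAgCIAEYAiACKAIgAzgCIARIAiAFWAIgBmgCIAd4AiAIiAIgCZgCIAqoAiALuAIgDMgCIA3YAiAO6AIgD/gCIAAIAzABGAMwAigDMAM4AzAESAMwBVgDMAZoAzAHeAMwCIgDMAmYAzAKqAMwC7gDMAzIAzAN2AMwDugDMA/4AzAACARAARgEQAIoBEADOARABEgEQAVYBEAGaARAB3gEQAiIBEAJmARACqgEQAu4BEAMyARADdgEQA7oBEAP+ARAAAgFUAEYBVACKAVQAzgFUARIBVAFWAVQBmgFUAd4BVAIiAVQCZgFUAqoBVALuAVQDMgFUA3YBVAO6AVQD/gFUAAIBmABGAZgAigGYAM4BmAESAZgBVgGYAZoBmAHeAZgCIgGYAmYBmAKqAZgC7gGYAzIBmAN2AZgDugGYA/4BmAACAdwARgHcAIoB3ADOAdwBEgHcAVYB3AGaAdwB3gHcAiIB3AJmAdwCqgHcAu4B3AMyAdwDdgHcA7oB3AP+AdwAAgIgAEYCIACKAiAAzgIgARICIAFWAiABmgIgAd4CIAIiAiACZgIgAqoCIALuAiADMgIgA3YCIAO6AiAD/gIgAAICZABGAmQAigJkAM4CZAESAmQBVgJkAZoCZAHeAmQCIgJkAmYCZAKqAmQC7gJkAzICZAN2AmQDugJkA/4CZAACAqgARgKoAIoCqADOAqgBEgKoAVYCqAGaAqgB3gKoAiICqAJmAqgCqgKoAu4CqAMyAqgDdgKoA7oCqAP+AqgAAgLsAEYC7ACKAuwAzgLsARIC7AFWAuwBmgLsAd4C7AIiAuwCZgLsAqoC7ALuAuwDMgLsA3YC7AO6AuwD/gLsAAIDMABGAzAAigMwAM4DMAESAzABVgMwAZoDMAHeAzACIgMwAmYDMAKqAzAC7gMwAzIDMAN2AzADugMwA/4DMAACA3QARgN0AIoDdADOA3QBEgN0AVYDdAGaA3QB3gN0AiIDdAJmA3QCqgN0Au4DdAMyA3QDdgN0A7oDdAP+A3QAAgO4AEYDuACKA7gAzgO4ARIDuAFWA7gBmgO4Ad4DuAIiA7gCZgO4AqoDuALuA7gDMgO4A3YDuAO6A7gD/gO4AAID/ABGA/wAigP8AM4D/AESA/wBVgP8AZoD/AHeA/wCIgP8AmYD/AKqA/wC7gP8AzID/AN2A/wDugP8A/4D/AIiIiIeHhoeYl4eEs5iHqLiIh4eHh4eHh4eGh4eHh4eHh4eHh4eGiKiHdaGYh5i4iIeHh4eHh4eHhnd3d4eHd3eHh4eHh4aHp3eQt4eXuIeHh4eHh4eHh4Z3d4d3d3eHd4eHh4eHhoeXgtSHl7iHh4eHh4eHh4eGd3d3d4d3d3eHh4eHh4eHl4egt5e4iIeHh4eHh4eHdnd3d3d3d3d3d3eHh4eHh4eWgeWnuIiHh4eHh4eHh3Z3d3d3d3d3d3d3d4eHh4eHh4eg+qiIh4eHh4eHh4d2d3d3d3d3d3d3d3d3h4eHh4eHh4TxmIeHh4eHh4d2dnd3d3d3d3d3d3d3d3eHh4eHh4eHh4Dnh4eHh4d2dnd3d3d3d3d3d3d3d3d3d4eHh4eHh4eIh7OHh4Z2dnd3d3d3d3d3d3d3d3d3d3d3h4eHh4eHiIiIhoaGh3d3d3d3d3d3d3d3d3d3d3d3d3eHh4eHh4eIiIiHh4eHh3d3d3d3d3d3d3d3d3d3d3d3d4eHh4eHh4iIiIiHh4eHd3d3d3d3d3d3d3d3d3d3d3d3h4eHh4eIiIiIh4eHh4eHd3d3d3d3d3d3d3d3d3d3d3eHh4eHh4iIiIeHh4eHh4eHd3d3d3d3d3d3d3d3d3d3d4eHh4eHh4iHh4eHh4eHh4d3d3d3d3d3d3d3d3d3d3d3h4eHh4eHh4eHh4eHh4eHh4d3d3d3d3d3d3d3d3d3d3eHh4eHh4eHh4eHh4eHh4eHh4d3d3d3d3d3d3d3d3d3d4eHh4eHh4eHh4eHh4eHh4eHh3d3d3d3d3d3d3d3d3d3h4eHh4eHh4eHh4eHh4eHh4eHh3d3d3d3d3d3d3d3d3eHh4eHh4eHh4eHh4eHh4eHh4eHh3d3d3d3d3d3d3d3d4eHh4eHh4eHh4eHh4eHh4eHh4eHh3d3d3d3d3d3d3d3h4eHh4eHh4eHh4eHh4eHh4eHh4eHd3d3d3d3d3d3d3eHh4eHh4eHh4eHh4eHh4eHh4eHh4eHd3d3d3d3d3d3d4eHh4eHh4eHh4eHh4eHh4eHh4eHh4eHd3d3d3eHh4eHh4eHh4eHh4eHh4eHh4eHh4eHh4eHh4eHh4eHh4eHh4eHh4eHh4eHh4eHh4eHh4iIiIiIiIiIiIeHh4eHh4eHh4eHh4eHh4eHh4eHiIiIiIiIiIiIiIiIh4eHh4eHh4eHh4eHh4eHh4eHh4eIiIiIiIiIiIiIiIiIh4eHh4eHh4eHh4eHh4eHh4eHh4iIiIiIiIiIiIiIiIiIh4eHh4eHh4eHh4eHh4eHh4eHiIiIiIiIiIiIiIiIiIiIh4eHh4eHh4eHh4eHh4eHh4eHiIiIiIiIiIiIiIiIiIiHh4eHh4c="/>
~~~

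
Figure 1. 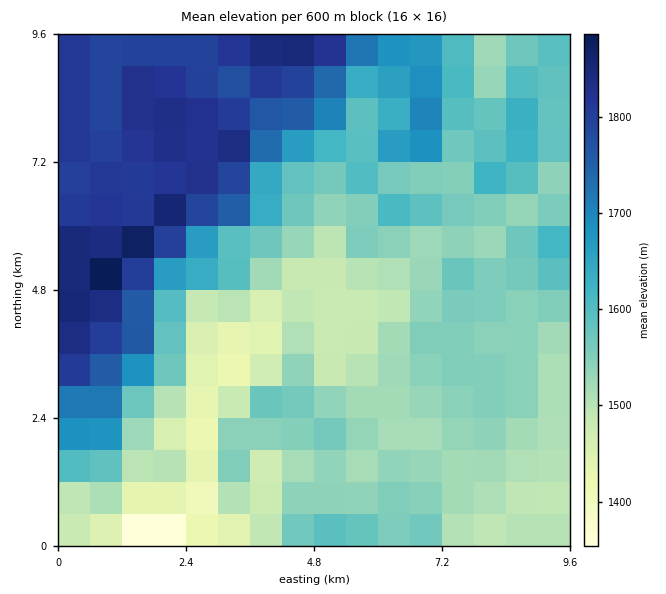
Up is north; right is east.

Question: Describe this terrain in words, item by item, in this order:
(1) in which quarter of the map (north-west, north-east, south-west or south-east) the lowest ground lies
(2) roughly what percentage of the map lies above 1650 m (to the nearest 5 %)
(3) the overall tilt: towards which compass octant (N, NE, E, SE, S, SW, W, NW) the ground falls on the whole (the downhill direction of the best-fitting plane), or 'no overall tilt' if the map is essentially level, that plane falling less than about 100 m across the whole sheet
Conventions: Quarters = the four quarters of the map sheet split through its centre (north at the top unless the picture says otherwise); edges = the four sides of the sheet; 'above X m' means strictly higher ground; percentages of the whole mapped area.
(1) Look to the south-west quarter for the lowest ground.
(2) About 30 % of the map lies above 1650 m.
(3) Overall the map slopes down towards the south-east.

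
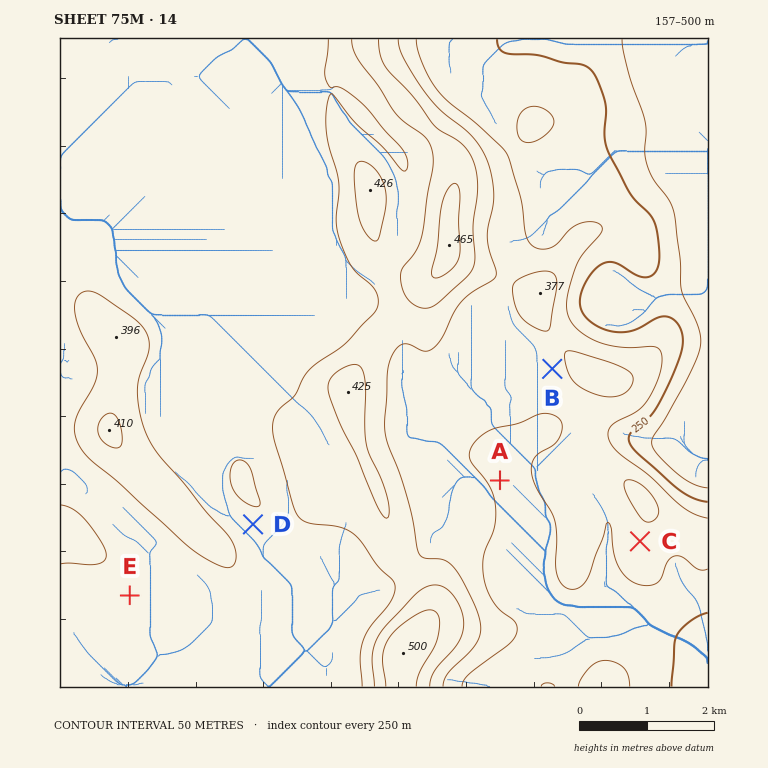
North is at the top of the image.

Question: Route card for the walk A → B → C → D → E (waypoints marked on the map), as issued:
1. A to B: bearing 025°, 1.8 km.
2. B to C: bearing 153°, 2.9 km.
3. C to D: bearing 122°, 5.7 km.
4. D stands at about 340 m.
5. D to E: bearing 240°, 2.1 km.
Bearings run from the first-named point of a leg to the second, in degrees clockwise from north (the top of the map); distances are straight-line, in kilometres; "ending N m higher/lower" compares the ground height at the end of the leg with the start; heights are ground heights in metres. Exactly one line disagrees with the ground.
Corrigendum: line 3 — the bearing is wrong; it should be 273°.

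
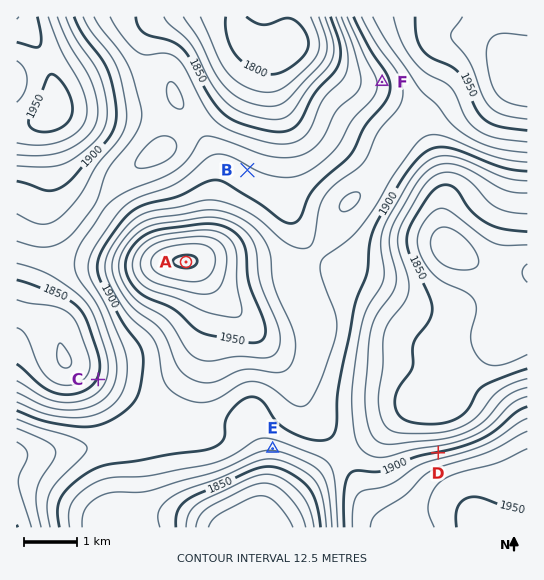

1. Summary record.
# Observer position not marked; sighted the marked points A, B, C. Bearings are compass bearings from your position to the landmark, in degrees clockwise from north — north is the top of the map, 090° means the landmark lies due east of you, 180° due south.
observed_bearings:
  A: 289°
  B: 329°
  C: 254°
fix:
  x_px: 333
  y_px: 312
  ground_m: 1915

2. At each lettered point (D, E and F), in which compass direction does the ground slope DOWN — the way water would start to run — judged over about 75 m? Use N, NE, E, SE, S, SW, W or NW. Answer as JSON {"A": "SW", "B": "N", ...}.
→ {"D": "N", "E": "S", "F": "W"}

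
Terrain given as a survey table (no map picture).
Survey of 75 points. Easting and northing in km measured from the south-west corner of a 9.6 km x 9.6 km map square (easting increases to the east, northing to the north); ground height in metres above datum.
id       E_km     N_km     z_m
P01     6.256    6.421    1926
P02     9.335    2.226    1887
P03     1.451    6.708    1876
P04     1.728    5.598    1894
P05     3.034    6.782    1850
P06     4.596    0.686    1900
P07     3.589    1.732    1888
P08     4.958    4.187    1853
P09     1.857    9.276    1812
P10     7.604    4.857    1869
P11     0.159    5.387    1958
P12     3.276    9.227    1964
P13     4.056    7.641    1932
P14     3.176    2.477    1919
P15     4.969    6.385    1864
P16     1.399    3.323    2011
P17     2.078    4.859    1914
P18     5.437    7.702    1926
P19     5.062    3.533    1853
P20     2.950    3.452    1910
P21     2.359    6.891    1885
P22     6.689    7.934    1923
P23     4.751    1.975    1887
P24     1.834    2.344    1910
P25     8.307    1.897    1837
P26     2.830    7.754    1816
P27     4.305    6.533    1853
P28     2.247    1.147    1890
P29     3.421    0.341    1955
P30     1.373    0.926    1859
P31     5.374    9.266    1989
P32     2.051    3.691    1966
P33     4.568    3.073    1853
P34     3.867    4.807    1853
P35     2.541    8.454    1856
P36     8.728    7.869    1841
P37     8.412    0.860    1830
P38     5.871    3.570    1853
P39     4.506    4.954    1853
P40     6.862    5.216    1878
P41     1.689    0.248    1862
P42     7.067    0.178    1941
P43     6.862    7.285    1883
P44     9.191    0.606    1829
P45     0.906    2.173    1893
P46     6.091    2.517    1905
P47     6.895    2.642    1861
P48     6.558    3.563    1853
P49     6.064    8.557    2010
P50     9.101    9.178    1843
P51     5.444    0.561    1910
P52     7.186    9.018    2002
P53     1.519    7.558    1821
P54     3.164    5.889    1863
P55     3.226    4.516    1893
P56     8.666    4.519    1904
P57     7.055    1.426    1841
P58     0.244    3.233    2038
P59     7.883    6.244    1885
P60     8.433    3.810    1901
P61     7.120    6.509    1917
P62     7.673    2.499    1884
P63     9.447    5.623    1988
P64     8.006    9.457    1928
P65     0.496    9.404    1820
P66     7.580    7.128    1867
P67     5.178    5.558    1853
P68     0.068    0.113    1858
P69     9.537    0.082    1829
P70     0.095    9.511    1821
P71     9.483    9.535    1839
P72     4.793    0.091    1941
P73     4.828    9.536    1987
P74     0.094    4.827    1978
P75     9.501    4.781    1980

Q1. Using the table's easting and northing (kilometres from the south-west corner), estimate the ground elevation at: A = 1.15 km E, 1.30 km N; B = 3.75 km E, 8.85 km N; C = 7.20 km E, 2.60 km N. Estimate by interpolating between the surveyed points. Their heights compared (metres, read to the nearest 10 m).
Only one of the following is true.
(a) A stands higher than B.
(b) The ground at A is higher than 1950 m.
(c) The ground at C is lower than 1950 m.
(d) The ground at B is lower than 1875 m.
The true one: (c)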